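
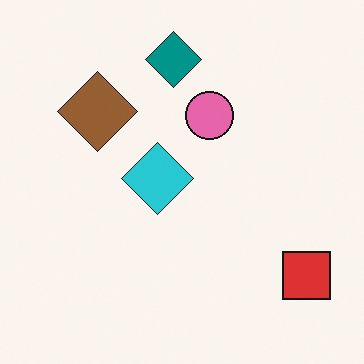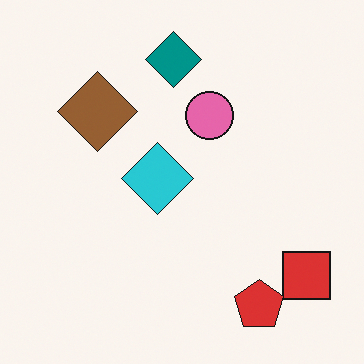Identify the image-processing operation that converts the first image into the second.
This is the original image overlaid with an additional red pentagon.

A red pentagon appears in the second image that is absent from the first.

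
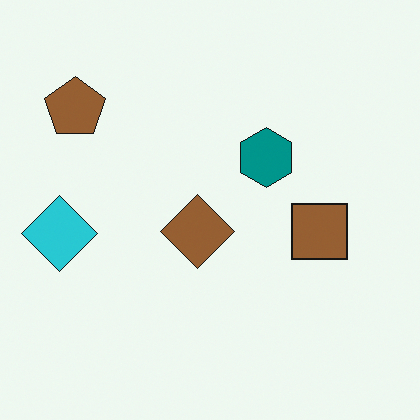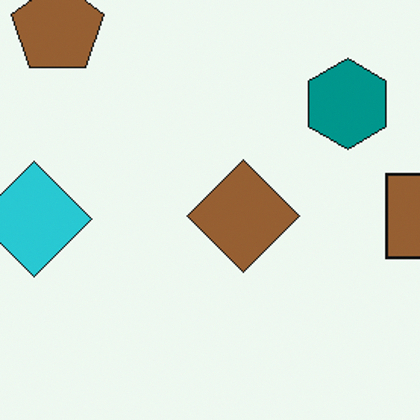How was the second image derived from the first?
The image was cropped slightly and scaled back up.

The visible shapes are larger and the field of view is narrower; shapes near the original edges may be partly or wholly outside the frame — a crop-and-rescale.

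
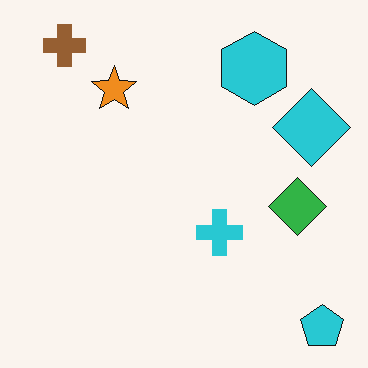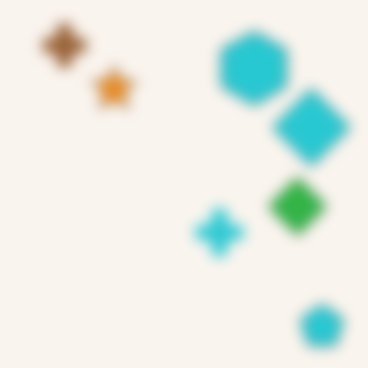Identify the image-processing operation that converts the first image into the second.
The second image is the first strongly gaussian-blurred.

Shape edges and outlines are uniformly softened across the whole image.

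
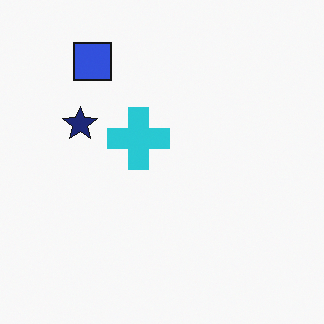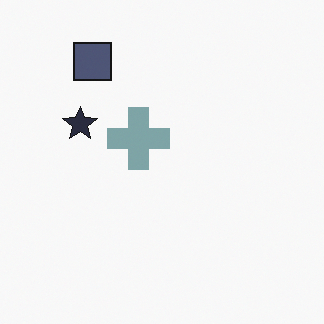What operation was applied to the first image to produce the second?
The image was heavily desaturated.

All colors are more muted and greyish — a global saturation change.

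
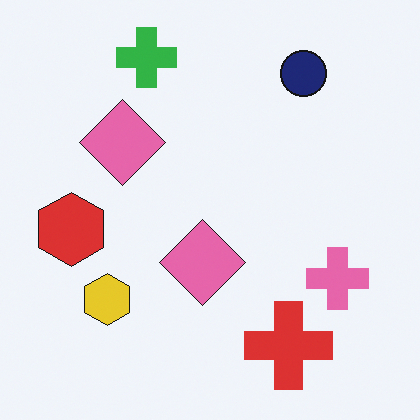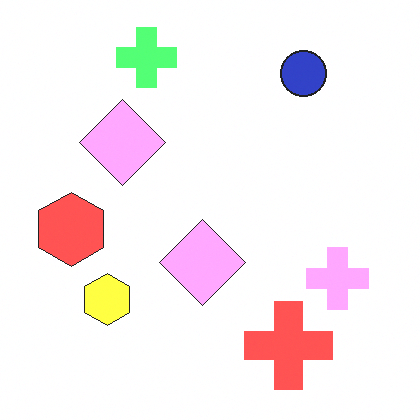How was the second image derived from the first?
This is the original image noticeably brightened.

Every pixel — background and shapes alike — is uniformly brightened.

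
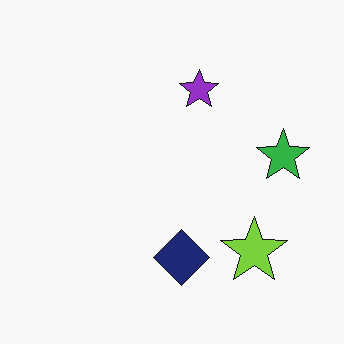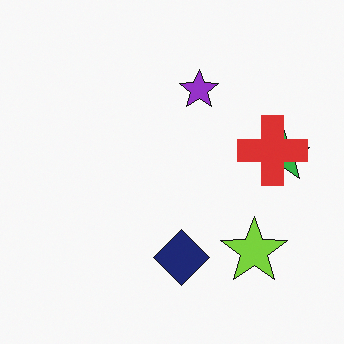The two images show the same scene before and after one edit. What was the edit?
The image was overlaid with an additional red cross.

A red cross appears in the second image that is absent from the first.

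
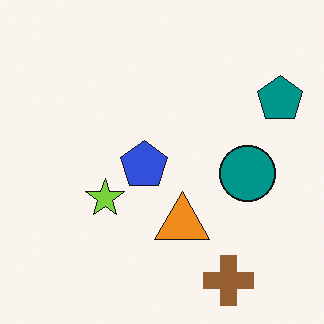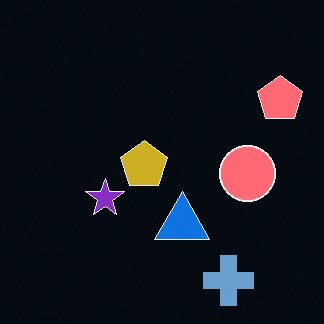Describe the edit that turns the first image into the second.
It was color-inverted (negative).

The light background has become dark and every shape's color is its complement — a photographic negative.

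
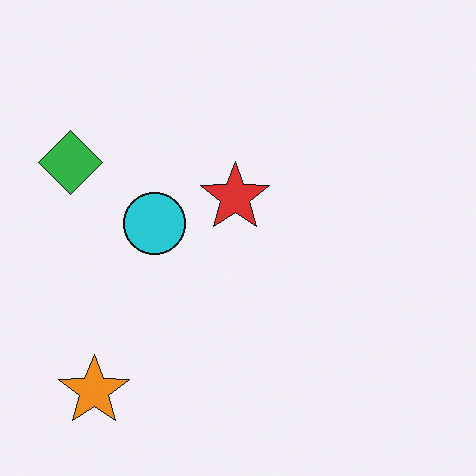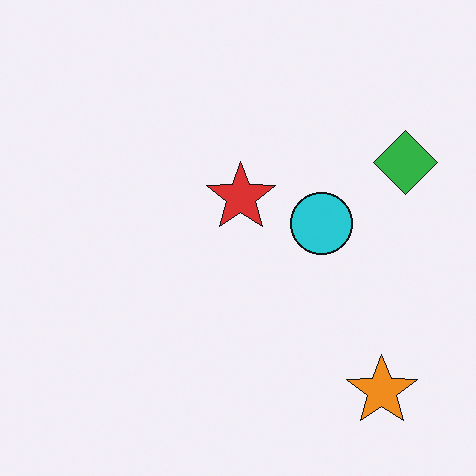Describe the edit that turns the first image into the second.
This is the original image flipped horizontally (left ↔ right).

The green diamond is in the left of the first image and the right of the second — shapes on opposite sides of the vertical midline have swapped in a mirror flip.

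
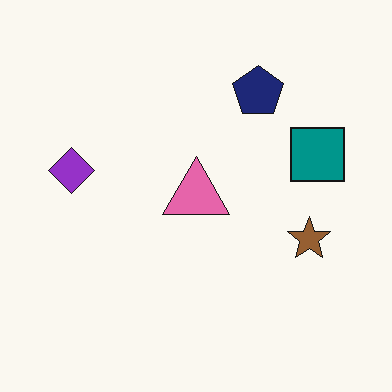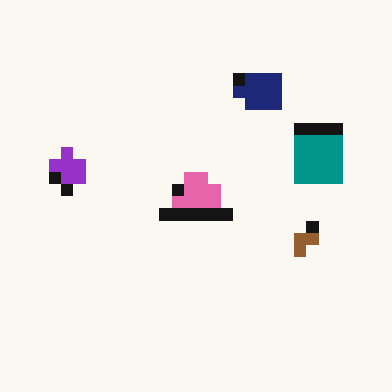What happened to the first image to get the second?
Heavily pixelated into large blocks.

Shapes are reduced to large square blocks; fine edges and outlines are lost — a downscale-then-upscale (mosaic) effect.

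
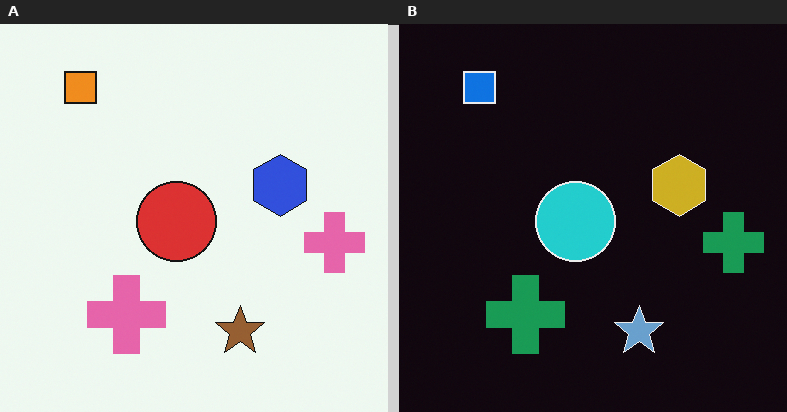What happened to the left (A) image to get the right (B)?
The transformation is: color-inverted (negative).

The light background has become dark and every shape's color is its complement — a photographic negative.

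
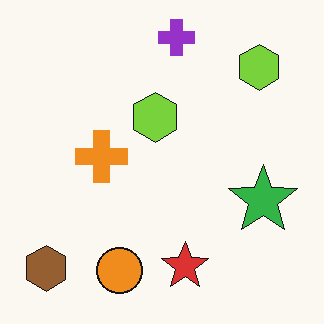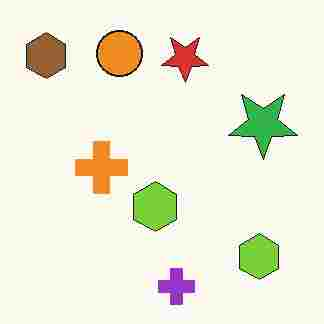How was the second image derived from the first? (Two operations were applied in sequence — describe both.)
The transformation is: flipped vertically (top ↔ bottom), then heavily JPEG-compressed with obvious blocking artifacts.

The purple cross is in the top of the first image and the bottom of the second — shapes on opposite sides of the horizontal midline have swapped in a mirror flip. Blocky 8×8 compression artifacts appear around shape edges and the flat background shows ringing — characteristic JPEG degradation.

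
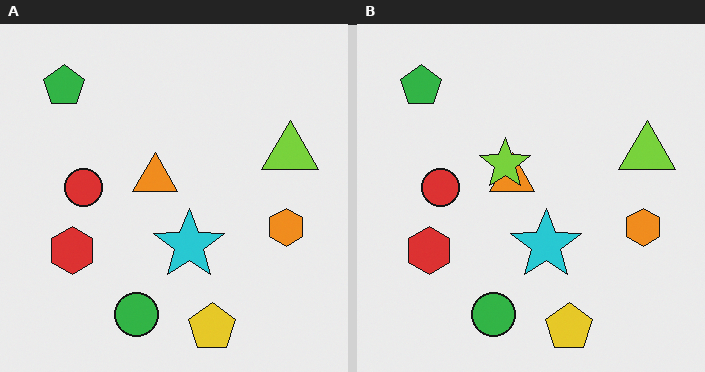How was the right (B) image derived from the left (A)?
The transformation is: overlaid with an additional lime star.

A lime star appears in the right (B) image that is absent from the left (A).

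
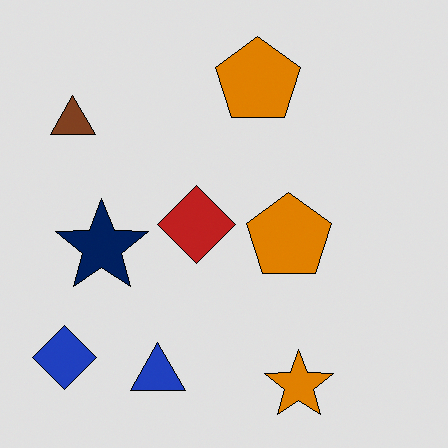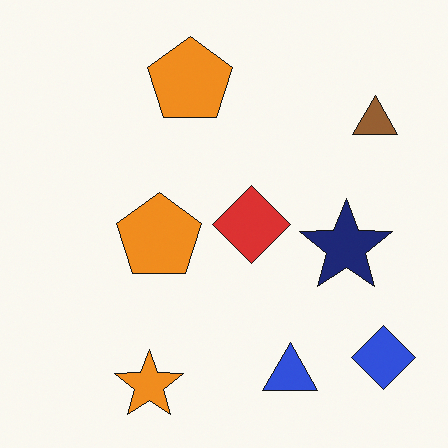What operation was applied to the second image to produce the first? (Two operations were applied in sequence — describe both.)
This is the original image moderately posterized, then flipped horizontally (left ↔ right).

Each flat color has snapped to a coarser quantized level — most visibly, the near-white background has dropped to a flat grey. The blue diamond is in the bottom-right of the second image and the bottom-left of the first — shapes on opposite sides of the vertical midline have swapped in a mirror flip.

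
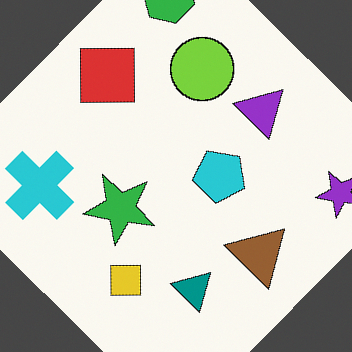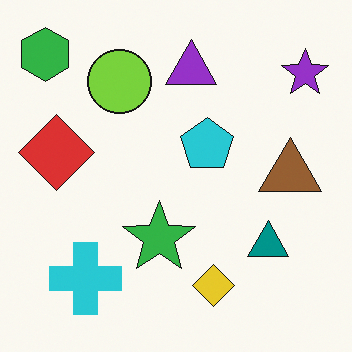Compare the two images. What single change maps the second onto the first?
It was rotated clockwise by a large amount — several tens of degrees.

Every shape is tilted by the same angle and the image corners show triangular fill wedges — a whole-image rotation by a non-right angle.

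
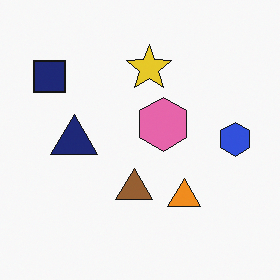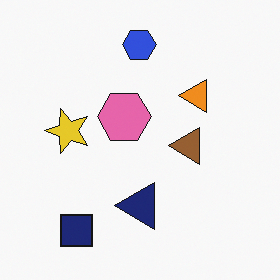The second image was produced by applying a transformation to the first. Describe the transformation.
The transformation is: rotated 90° counter-clockwise.

The navy square sits in the top-left of the first image and the bottom-left of the second — consistent with a whole-image 90° counter-clockwise rotation.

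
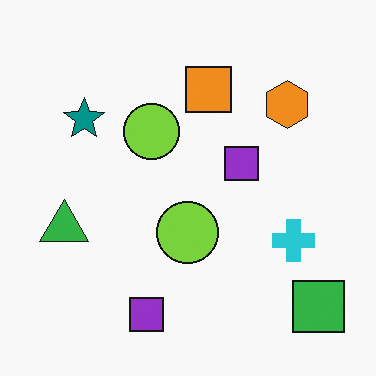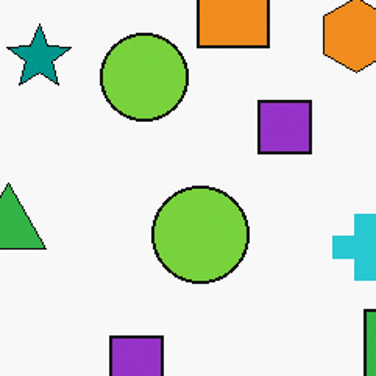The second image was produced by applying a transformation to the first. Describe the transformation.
The transformation is: cropped slightly and scaled back up.

The visible shapes are larger and the field of view is narrower; shapes near the original edges may be partly or wholly outside the frame — a crop-and-rescale.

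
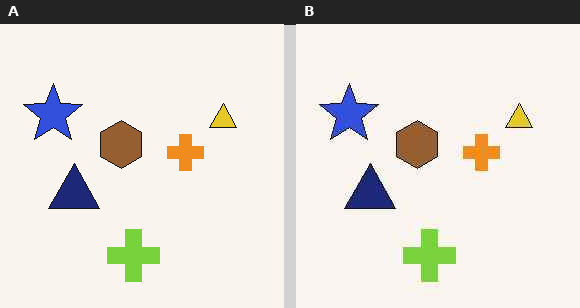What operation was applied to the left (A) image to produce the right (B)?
The right (B) image is the left (A) given moderate JPEG compression.

Blocky 8×8 compression artifacts appear around shape edges and the flat background shows ringing — characteristic JPEG degradation.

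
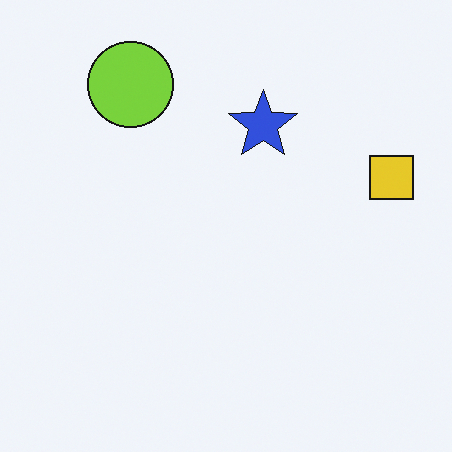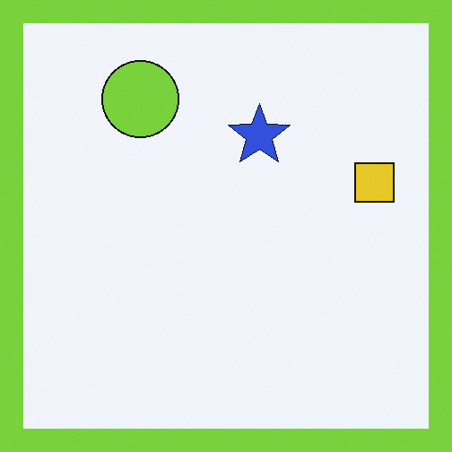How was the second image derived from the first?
The image was framed with a lime border.

A solid lime frame runs around the edge of the second image, with the content slightly shrunk inside it.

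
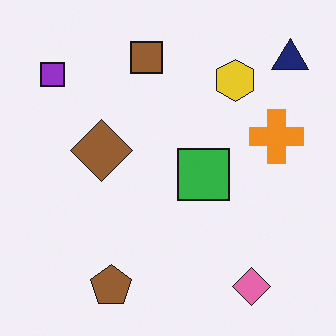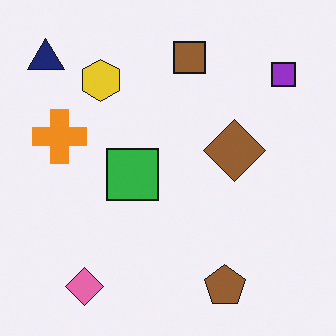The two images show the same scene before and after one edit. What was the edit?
The second image is the first flipped horizontally (left ↔ right).

The navy triangle is in the top-right of the first image and the top-left of the second — shapes on opposite sides of the vertical midline have swapped in a mirror flip.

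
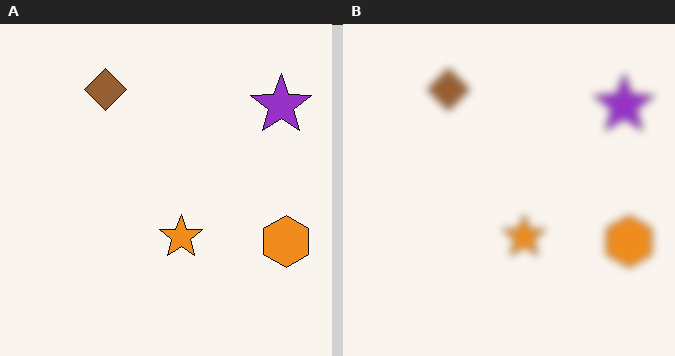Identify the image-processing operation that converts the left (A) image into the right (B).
It was noticeably gaussian-blurred.

Shape edges and outlines are uniformly softened across the whole image.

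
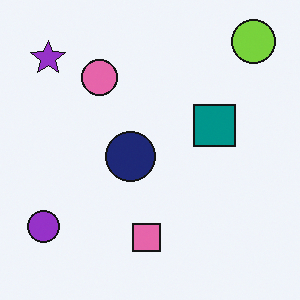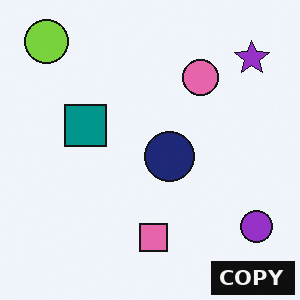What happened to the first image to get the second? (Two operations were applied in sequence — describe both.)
This is the original image flipped horizontally (left ↔ right), then watermarked with the text "COPY" in the lower-right corner.

The purple circle is in the bottom-left of the first image and the bottom-right of the second — shapes on opposite sides of the vertical midline have swapped in a mirror flip. A dark label reading "COPY" appears in the lower-right corner.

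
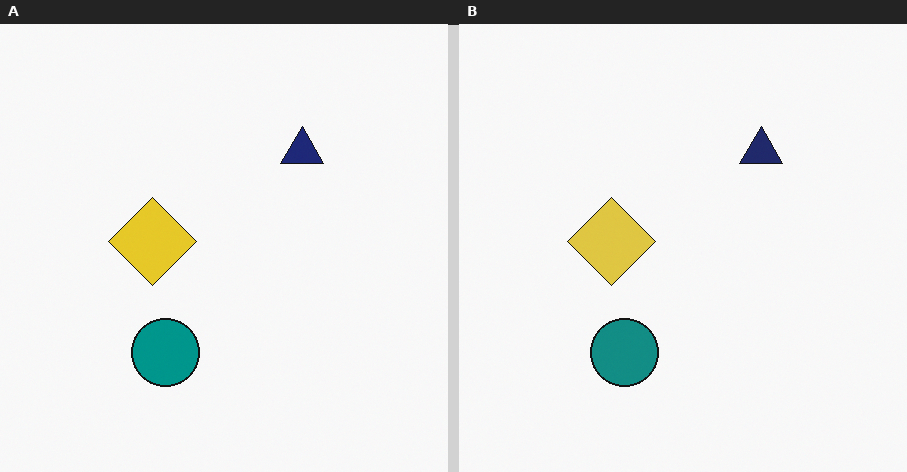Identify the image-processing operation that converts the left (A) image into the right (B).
The transformation is: slightly desaturated.

All colors are more muted and greyish — a global saturation change.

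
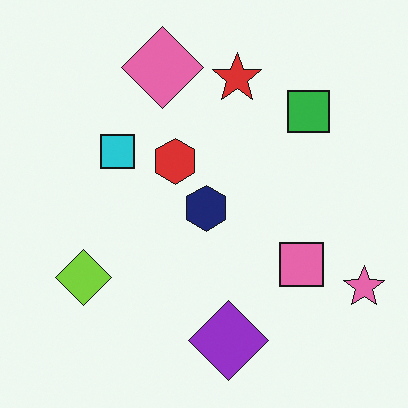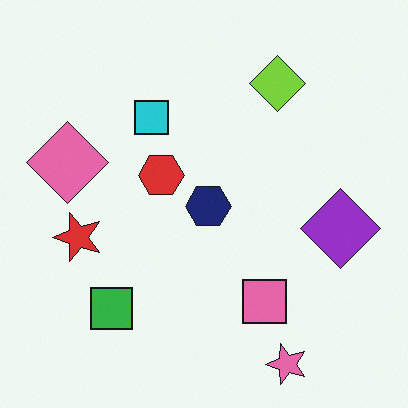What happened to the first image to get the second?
It was transposed (reflected across the top-left ↔ bottom-right diagonal).

Shapes have swapped their row and column positions — what was in the top-right is now in the bottom-left — a diagonal reflection.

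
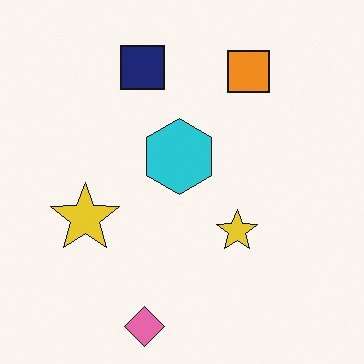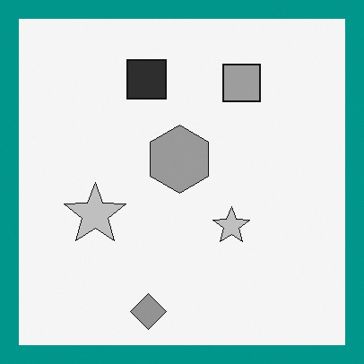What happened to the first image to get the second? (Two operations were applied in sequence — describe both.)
Converted to grayscale, then framed with a teal border.

All color is removed — every shape is now a shade of grey. A solid teal frame runs around the edge of the second image, with the content slightly shrunk inside it.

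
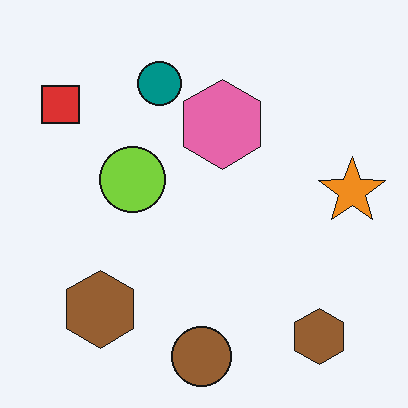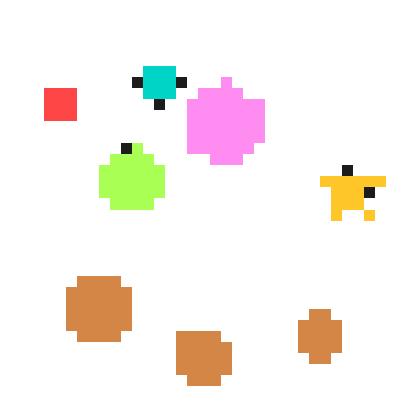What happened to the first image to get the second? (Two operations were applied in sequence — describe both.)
It was heavily pixelated into large blocks, then brightened a lot.

Shapes are reduced to large square blocks; fine edges and outlines are lost — a downscale-then-upscale (mosaic) effect. Every pixel — background and shapes alike — is uniformly brightened.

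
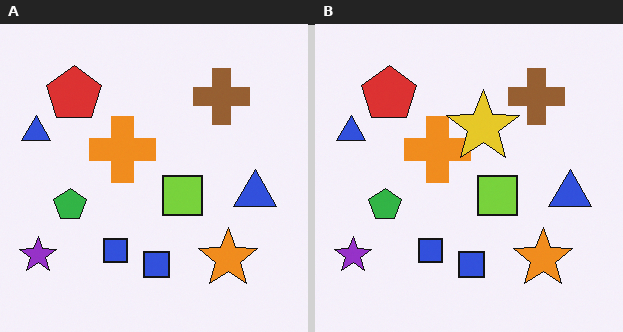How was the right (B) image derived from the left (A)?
Overlaid with an additional yellow star.

A yellow star appears in the right (B) image that is absent from the left (A).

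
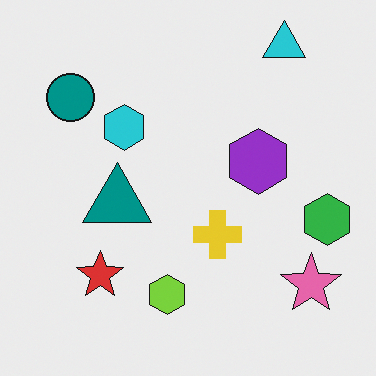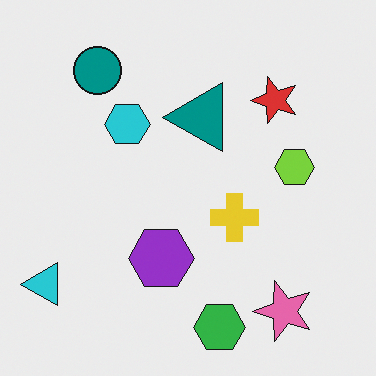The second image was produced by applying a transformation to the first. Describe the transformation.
It was transposed (reflected across the top-left ↔ bottom-right diagonal).

Shapes have swapped their row and column positions — what was in the top-right is now in the bottom-left — a diagonal reflection.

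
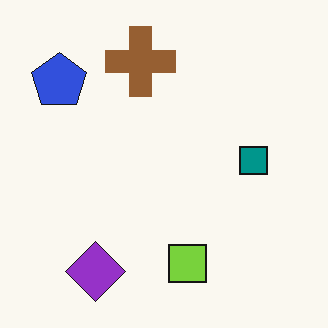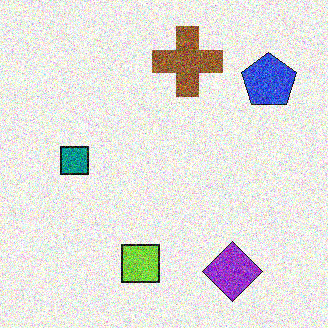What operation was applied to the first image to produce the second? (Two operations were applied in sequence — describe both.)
Flipped horizontally (left ↔ right), then degraded with heavy additive noise.

The blue pentagon is in the top-left of the first image and the top-right of the second — shapes on opposite sides of the vertical midline have swapped in a mirror flip. Random speckle covers the whole image, including the flat background.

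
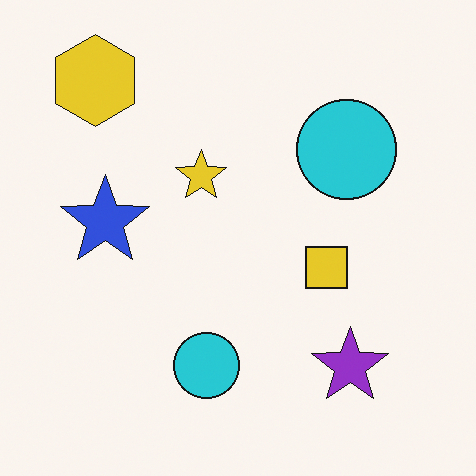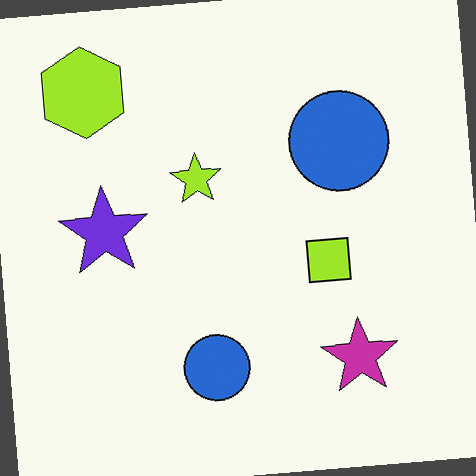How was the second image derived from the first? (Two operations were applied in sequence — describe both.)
The image was rotated counter-clockwise by a slight angle, then hue-shifted by a small amount.

Every shape is tilted by the same angle and the image corners show triangular fill wedges — a whole-image rotation by a non-right angle. Every shape's color has rotated by the same amount around the hue wheel — a uniform hue shift.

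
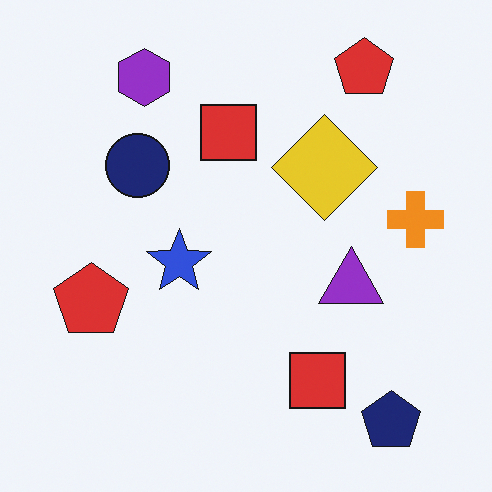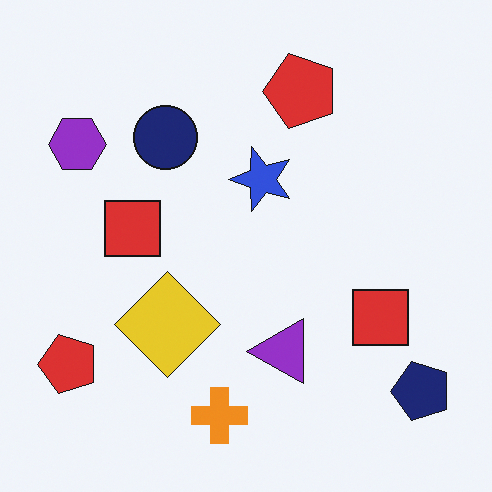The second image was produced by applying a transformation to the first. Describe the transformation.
Transposed (reflected across the top-left ↔ bottom-right diagonal).

Shapes have swapped their row and column positions — what was in the top-right is now in the bottom-left — a diagonal reflection.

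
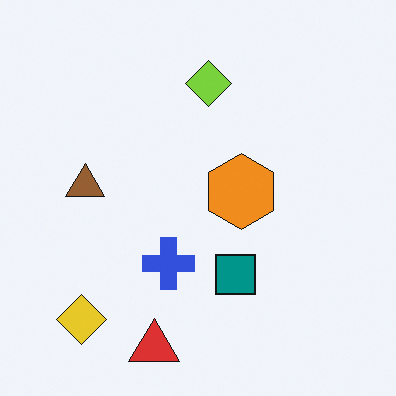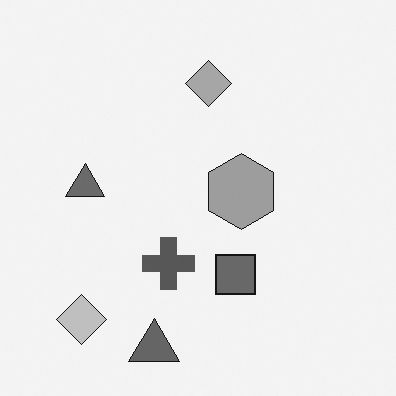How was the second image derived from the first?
Converted to grayscale.

All color is removed — every shape is now a shade of grey.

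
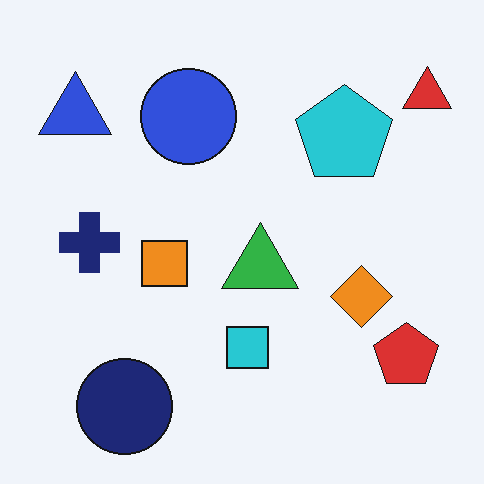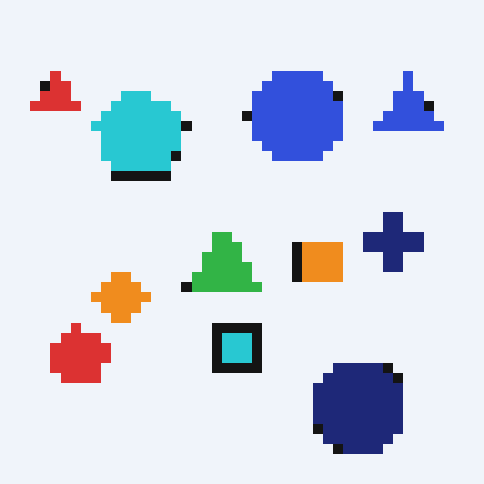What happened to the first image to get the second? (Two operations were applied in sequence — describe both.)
This is the original image flipped horizontally (left ↔ right), then heavily pixelated into large blocks.

The red triangle is in the top-right of the first image and the top-left of the second — shapes on opposite sides of the vertical midline have swapped in a mirror flip. Shapes are reduced to large square blocks; fine edges and outlines are lost — a downscale-then-upscale (mosaic) effect.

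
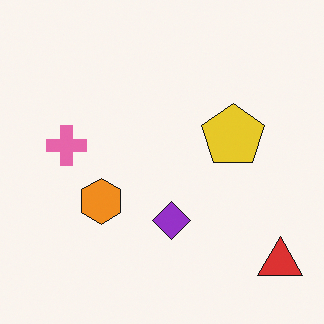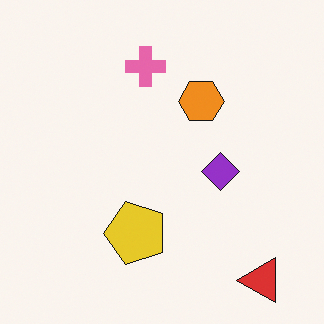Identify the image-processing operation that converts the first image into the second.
It was transposed (reflected across the top-left ↔ bottom-right diagonal).

Shapes have swapped their row and column positions — what was in the top-right is now in the bottom-left — a diagonal reflection.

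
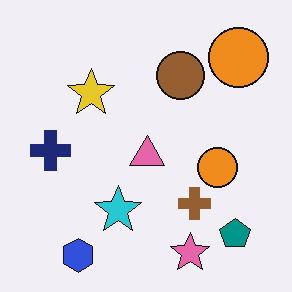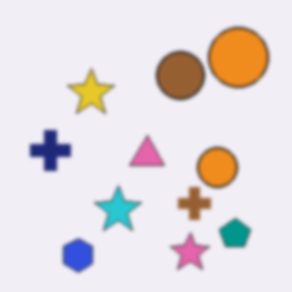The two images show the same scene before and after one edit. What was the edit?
Given a subtle gaussian blur.

Shape edges and outlines are uniformly softened across the whole image.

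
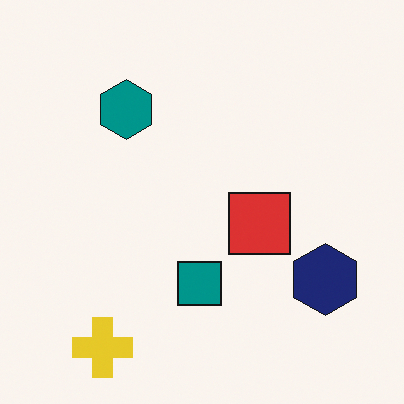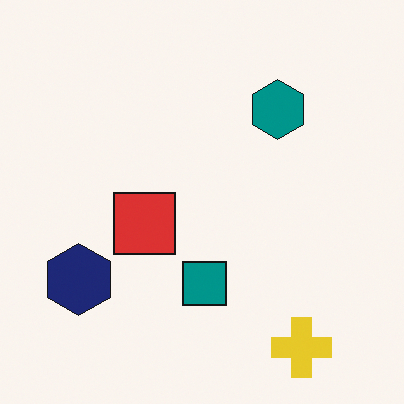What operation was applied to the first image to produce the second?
Flipped horizontally (left ↔ right).

The navy hexagon is in the bottom-right of the first image and the bottom-left of the second — shapes on opposite sides of the vertical midline have swapped in a mirror flip.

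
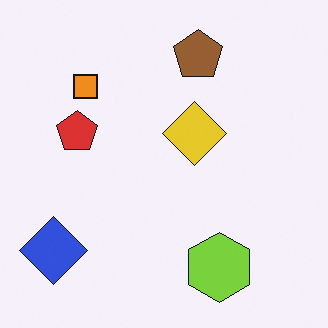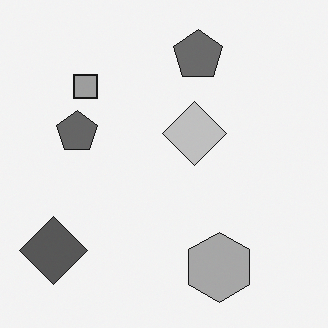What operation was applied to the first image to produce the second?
This is the original image converted to grayscale.

All color is removed — every shape is now a shade of grey.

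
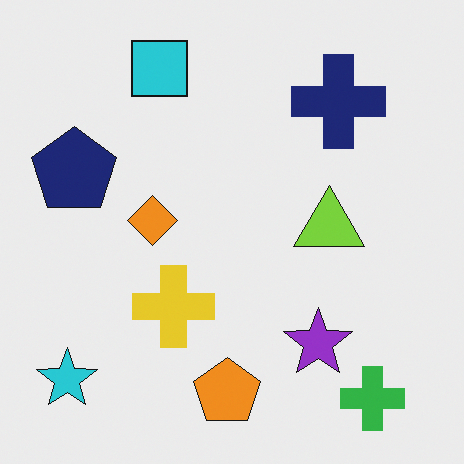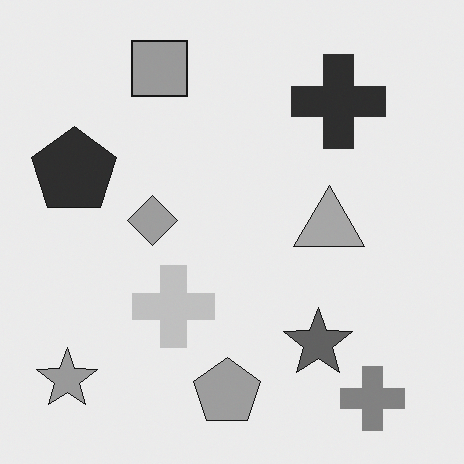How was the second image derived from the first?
The transformation is: converted to grayscale.

All color is removed — every shape is now a shade of grey.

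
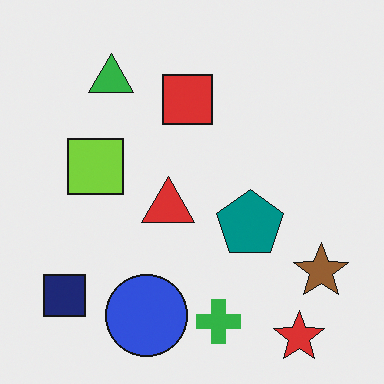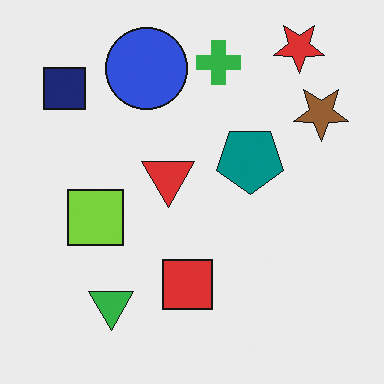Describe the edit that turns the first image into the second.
This is the original image flipped vertically (top ↔ bottom).

The red star is in the bottom-right of the first image and the top-right of the second — shapes on opposite sides of the horizontal midline have swapped in a mirror flip.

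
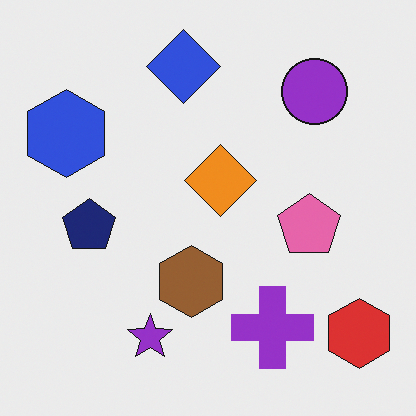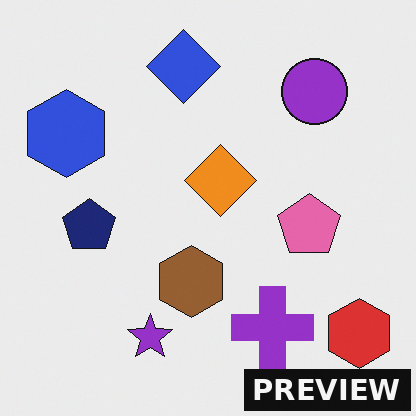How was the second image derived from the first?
The second image is the first watermarked with the text "PREVIEW" in the lower-right corner.

A dark label reading "PREVIEW" appears in the lower-right corner.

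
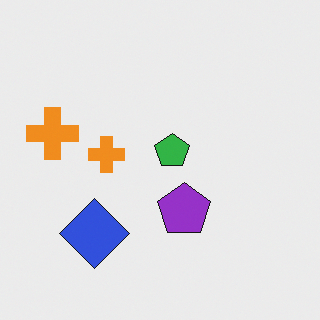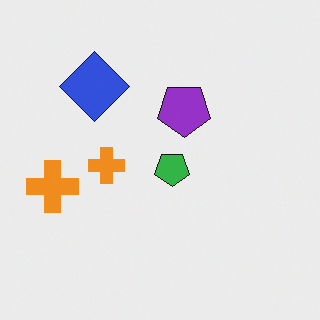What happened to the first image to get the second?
Flipped vertically (top ↔ bottom).

The blue diamond is in the bottom-left of the first image and the top-left of the second — shapes on opposite sides of the horizontal midline have swapped in a mirror flip.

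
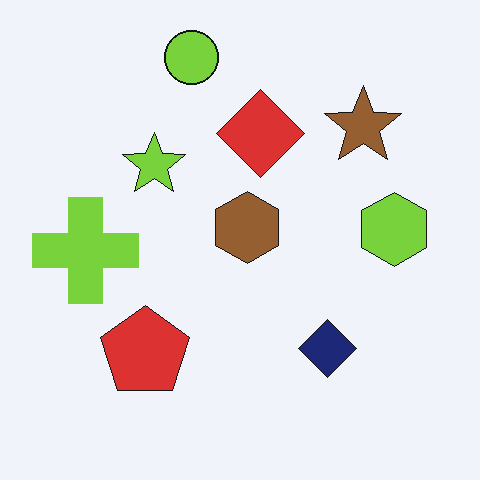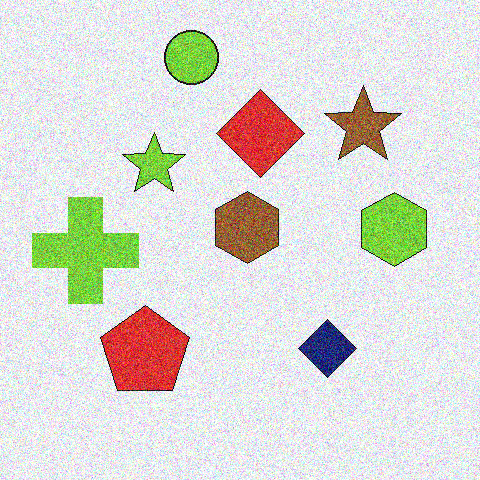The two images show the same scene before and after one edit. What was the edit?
Degraded with heavy additive noise.

Random speckle covers the whole image, including the flat background.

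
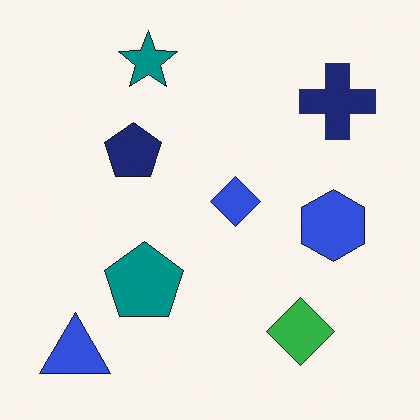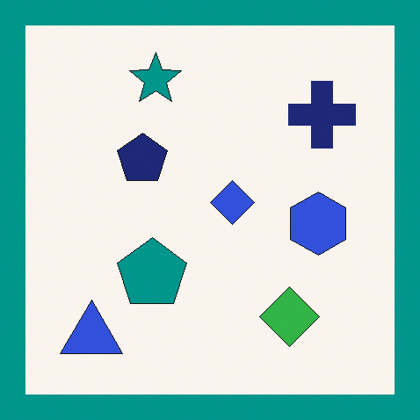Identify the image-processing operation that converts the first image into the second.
The image was framed with a teal border.

A solid teal frame runs around the edge of the second image, with the content slightly shrunk inside it.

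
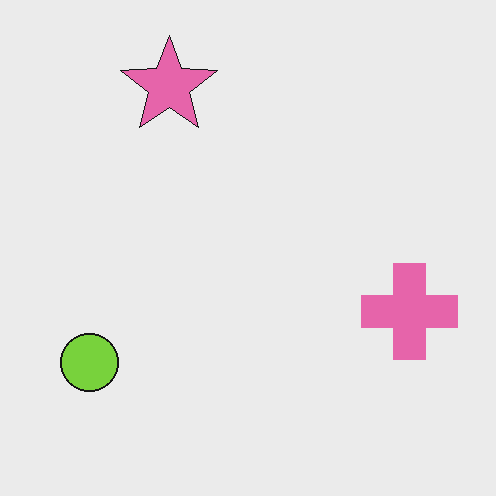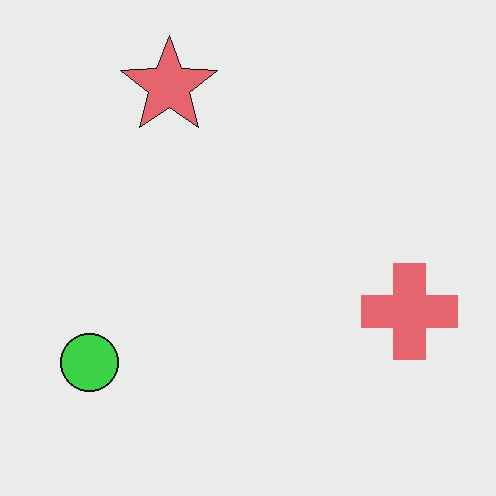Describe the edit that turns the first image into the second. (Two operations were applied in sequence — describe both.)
The second image is the first hue-shifted by a small amount, then given moderate JPEG compression.

Every shape's color has rotated by the same amount around the hue wheel — a uniform hue shift. Blocky 8×8 compression artifacts appear around shape edges and the flat background shows ringing — characteristic JPEG degradation.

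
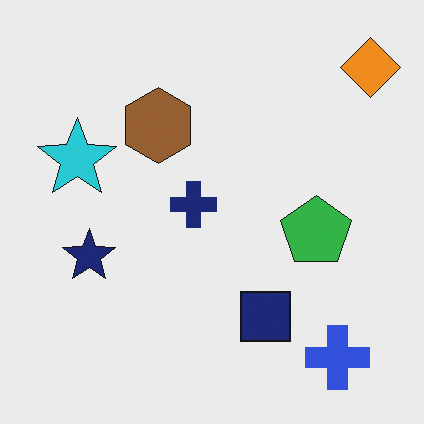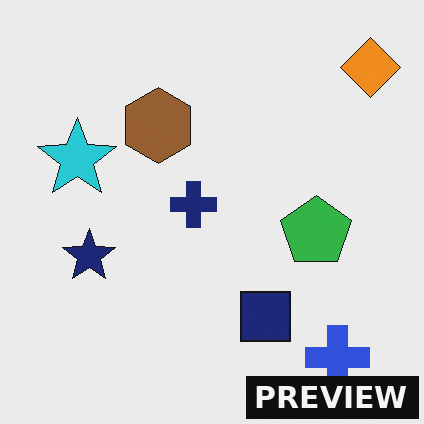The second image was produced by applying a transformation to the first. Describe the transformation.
The image was watermarked with the text "PREVIEW" in the lower-right corner.

A dark label reading "PREVIEW" appears in the lower-right corner.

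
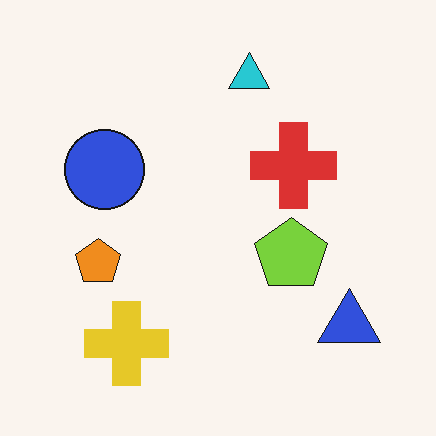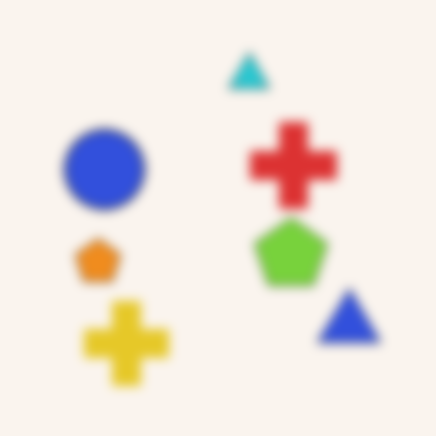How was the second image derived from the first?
The second image is the first heavily blurred.

Shape edges and outlines are uniformly softened across the whole image.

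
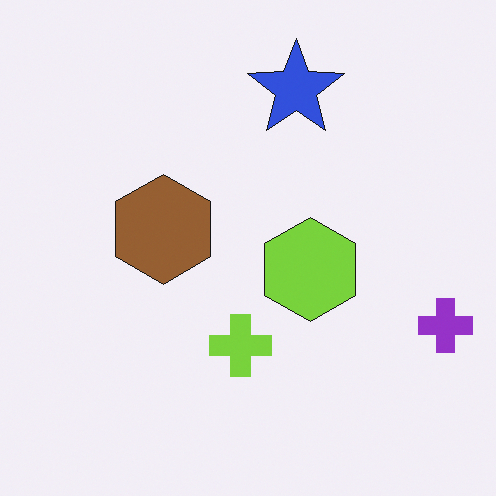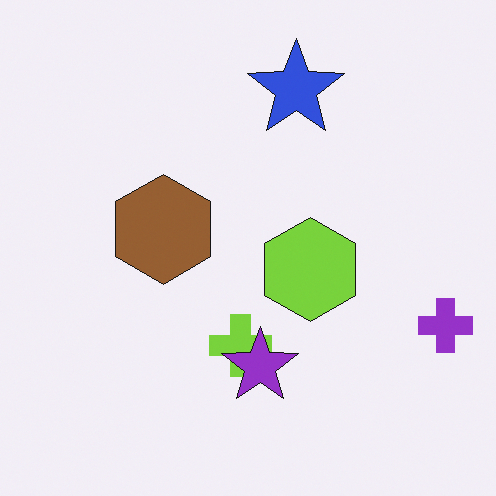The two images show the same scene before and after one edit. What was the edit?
The image was overlaid with an additional purple star.

A purple star appears in the second image that is absent from the first.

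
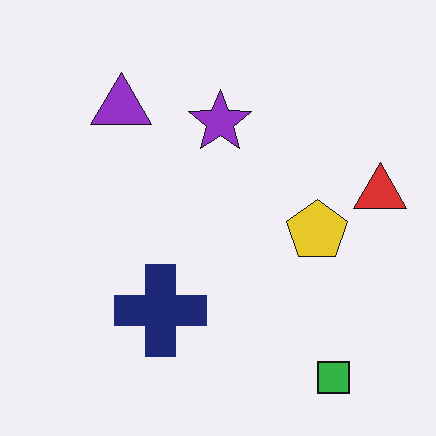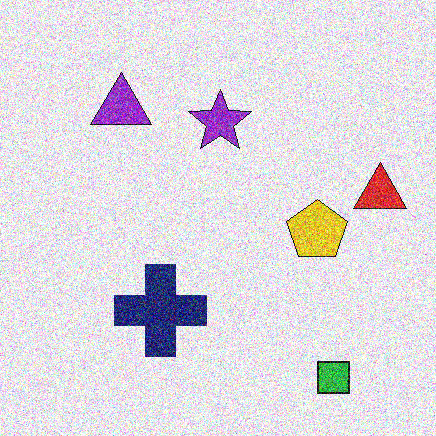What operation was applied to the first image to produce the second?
The transformation is: degraded with a thick layer of grain.

Random speckle covers the whole image, including the flat background.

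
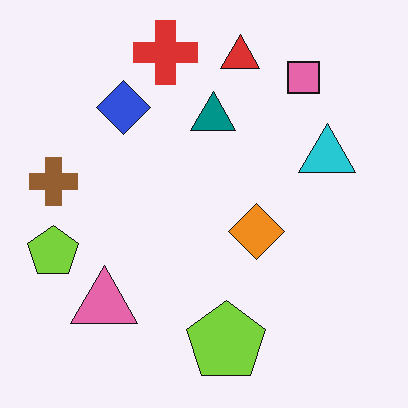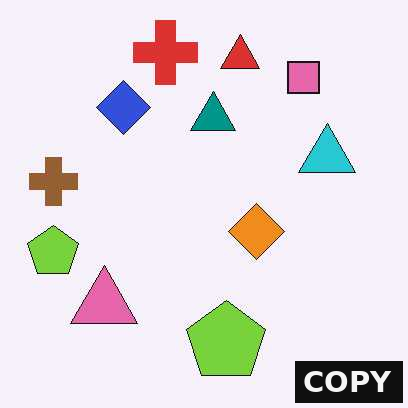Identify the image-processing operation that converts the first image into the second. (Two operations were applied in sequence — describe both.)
It was JPEG-compressed with visible artifacts, then watermarked with the text "COPY" in the lower-right corner.

Blocky 8×8 compression artifacts appear around shape edges and the flat background shows ringing — characteristic JPEG degradation. A dark label reading "COPY" appears in the lower-right corner.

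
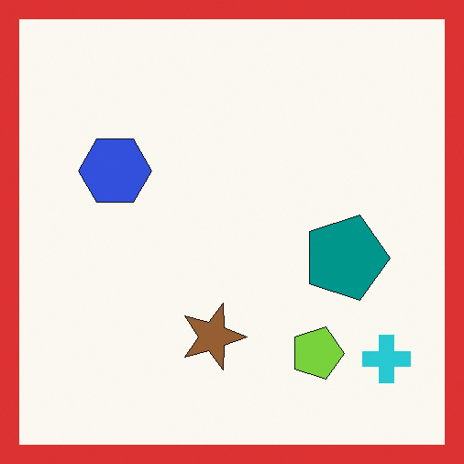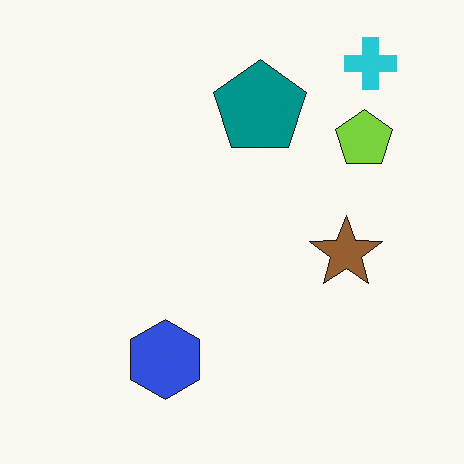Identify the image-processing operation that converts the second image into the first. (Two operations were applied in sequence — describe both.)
Rotated 90° clockwise, then framed with a red border.

The cyan cross sits in the top-right of the second image and the bottom-right of the first — consistent with a whole-image 90° clockwise rotation. A solid red frame runs around the edge of the first image, with the content slightly shrunk inside it.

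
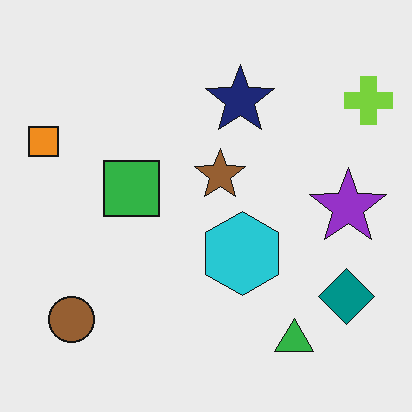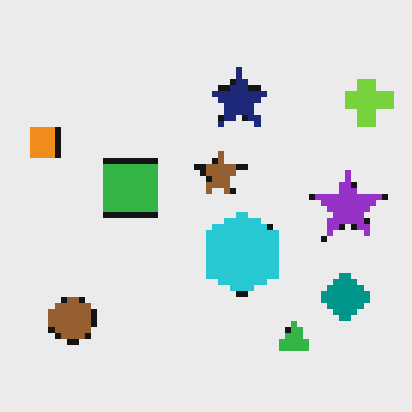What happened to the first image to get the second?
The second image is the first pixelated into visible square blocks.

Shapes are reduced to large square blocks; fine edges and outlines are lost — a downscale-then-upscale (mosaic) effect.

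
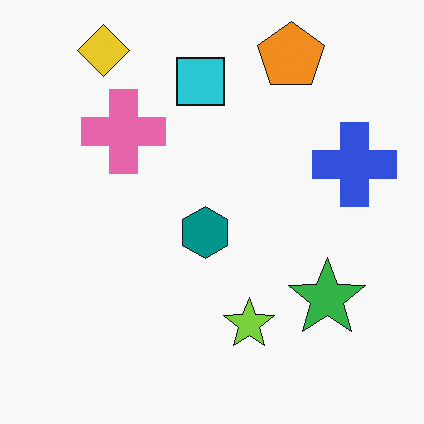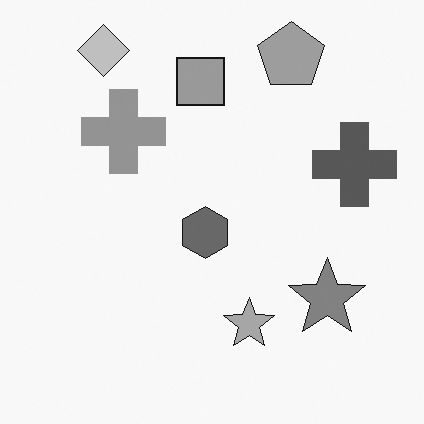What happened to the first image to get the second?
This is the original image converted to grayscale.

All color is removed — every shape is now a shade of grey.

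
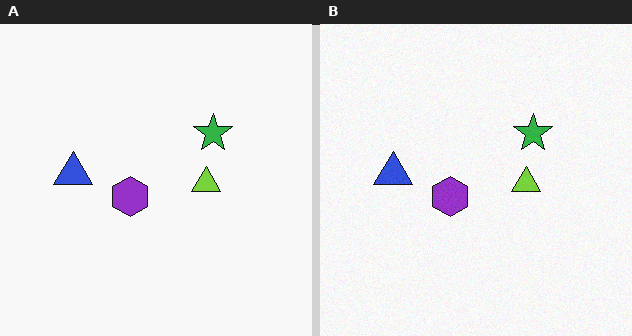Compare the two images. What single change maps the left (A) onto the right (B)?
The right (B) image is the left (A) degraded with light additive noise.

Random speckle covers the whole image, including the flat background.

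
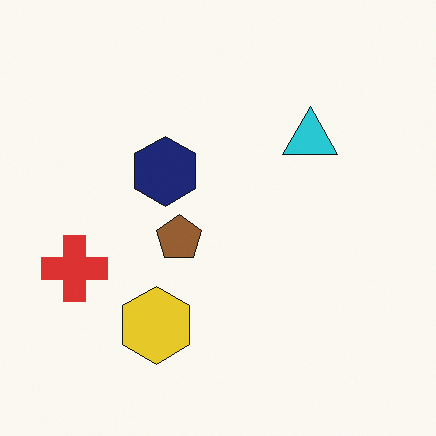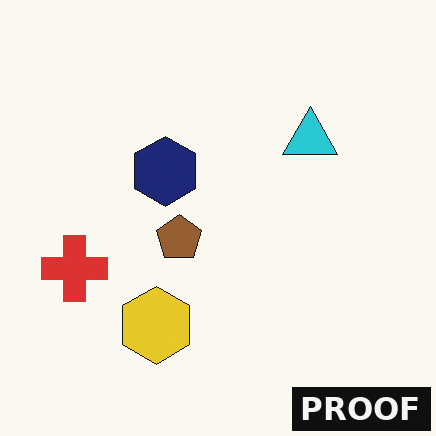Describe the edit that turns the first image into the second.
Watermarked with the text "PROOF" in the lower-right corner.

A dark label reading "PROOF" appears in the lower-right corner.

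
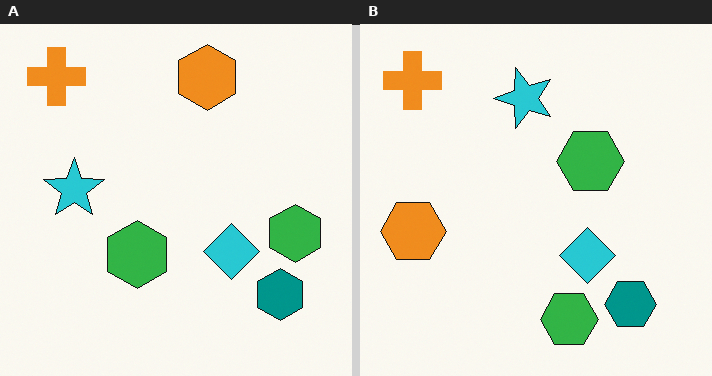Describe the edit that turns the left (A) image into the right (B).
The image was transposed (reflected across the top-left ↔ bottom-right diagonal).

Shapes have swapped their row and column positions — what was in the top-right is now in the bottom-left — a diagonal reflection.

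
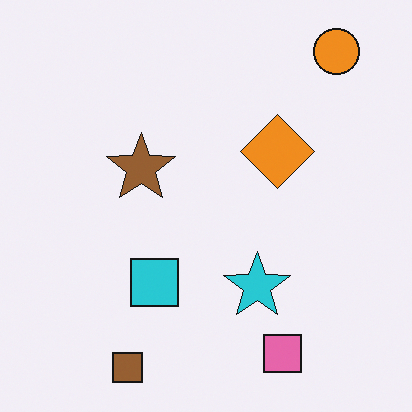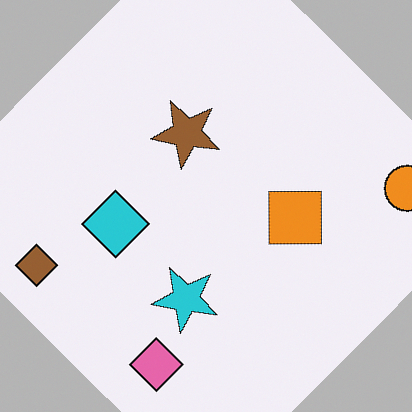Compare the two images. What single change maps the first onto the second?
Rotated clockwise by a large amount — several tens of degrees.

Every shape is tilted by the same angle and the image corners show triangular fill wedges — a whole-image rotation by a non-right angle.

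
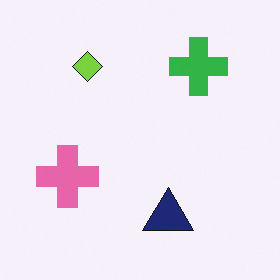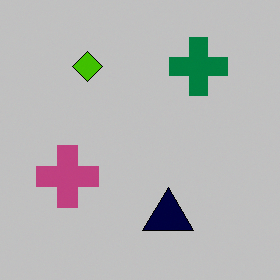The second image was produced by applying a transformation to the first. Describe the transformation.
The image was aggressively posterized.

Each flat color has snapped to a coarser quantized level — most visibly, the near-white background has dropped to a flat grey.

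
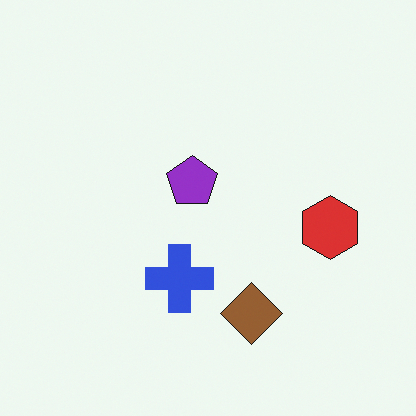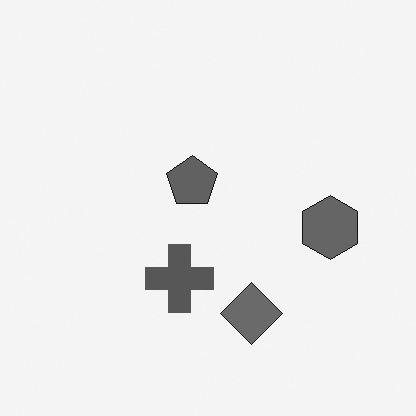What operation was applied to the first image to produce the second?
It was converted to grayscale.

All color is removed — every shape is now a shade of grey.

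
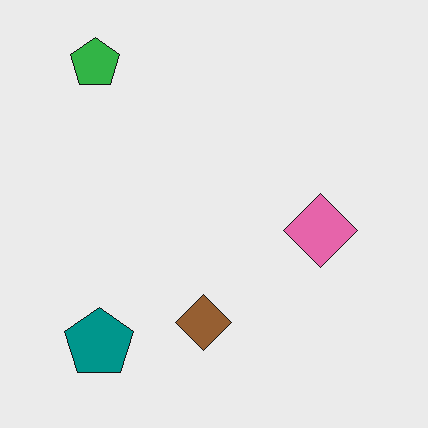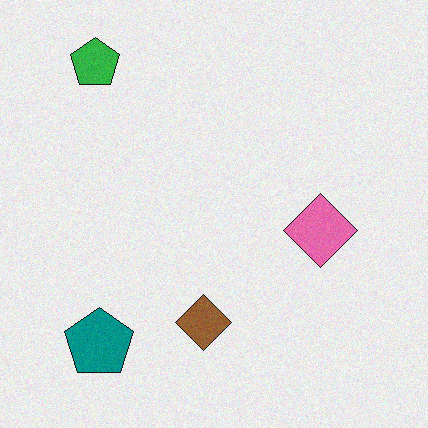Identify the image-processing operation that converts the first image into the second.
The second image is the first degraded with light additive noise.

Random speckle covers the whole image, including the flat background.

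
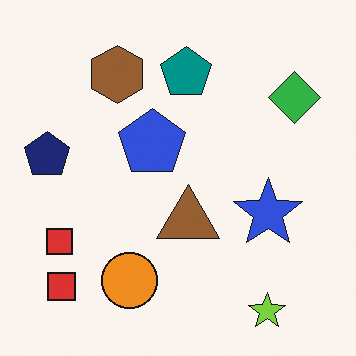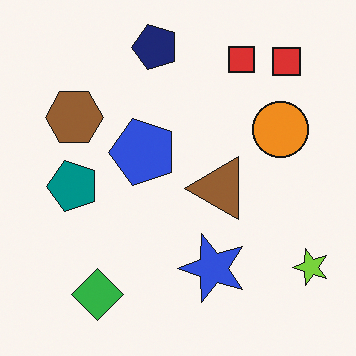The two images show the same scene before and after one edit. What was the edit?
It was transposed (reflected across the top-left ↔ bottom-right diagonal).

Shapes have swapped their row and column positions — what was in the top-right is now in the bottom-left — a diagonal reflection.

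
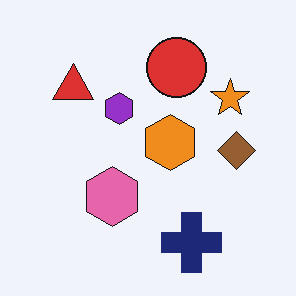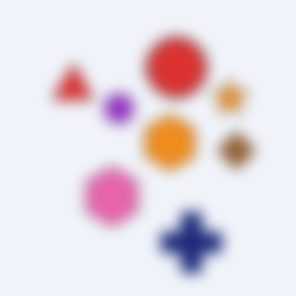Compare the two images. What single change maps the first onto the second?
Strongly gaussian-blurred.

Shape edges and outlines are uniformly softened across the whole image.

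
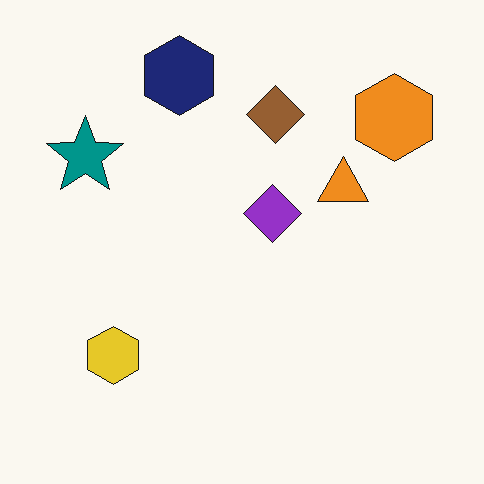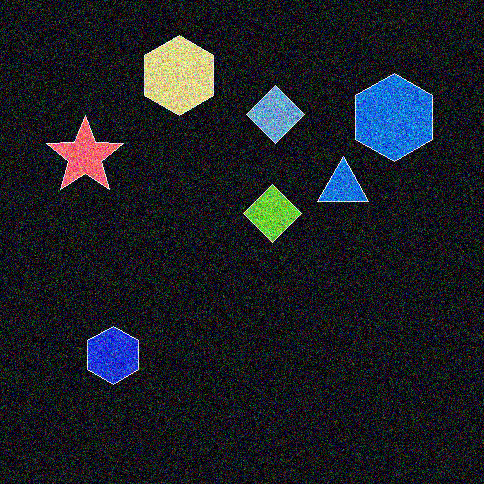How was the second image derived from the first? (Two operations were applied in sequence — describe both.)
The transformation is: color-inverted (negative), then degraded with heavy additive noise.

The light background has become dark and every shape's color is its complement — a photographic negative. Random speckle covers the whole image, including the flat background.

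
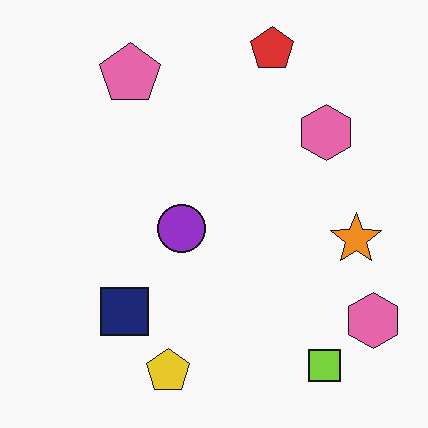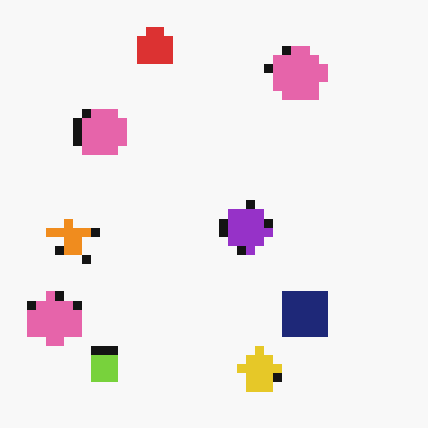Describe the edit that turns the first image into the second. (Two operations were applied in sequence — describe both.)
The image was flipped horizontally (left ↔ right), then heavily pixelated into large blocks.

The orange star is in the right of the first image and the left of the second — shapes on opposite sides of the vertical midline have swapped in a mirror flip. Shapes are reduced to large square blocks; fine edges and outlines are lost — a downscale-then-upscale (mosaic) effect.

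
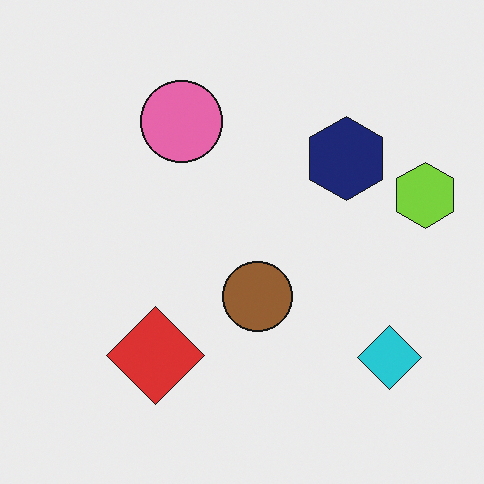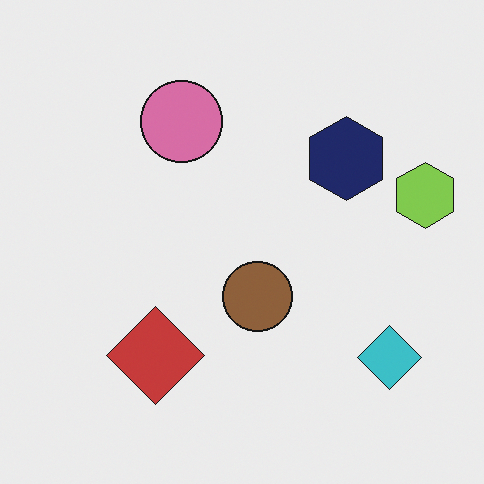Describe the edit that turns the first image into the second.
The image was slightly desaturated.

All colors are more muted and greyish — a global saturation change.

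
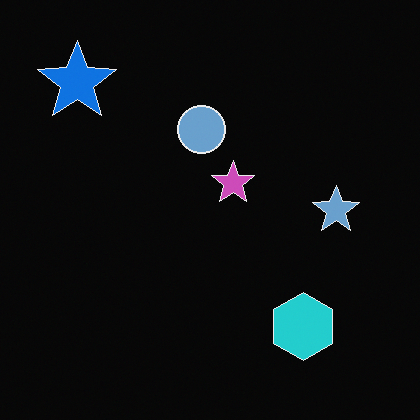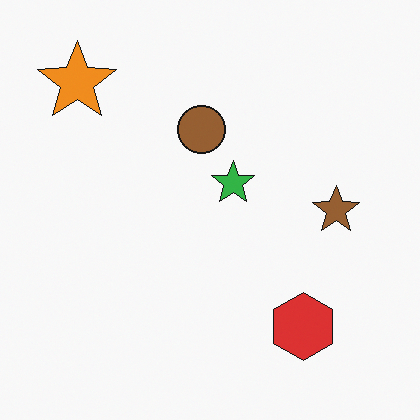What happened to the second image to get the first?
The transformation is: color-inverted (negative).

The light background has become dark and every shape's color is its complement — a photographic negative.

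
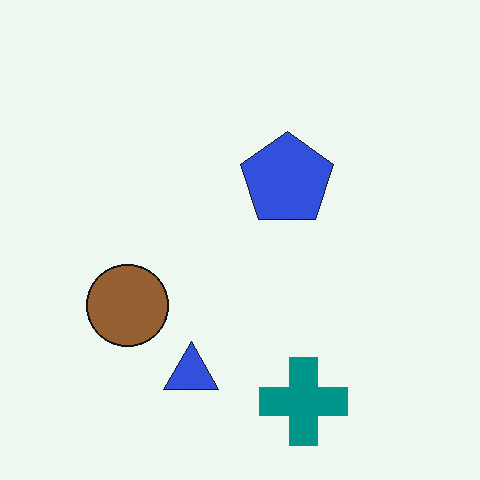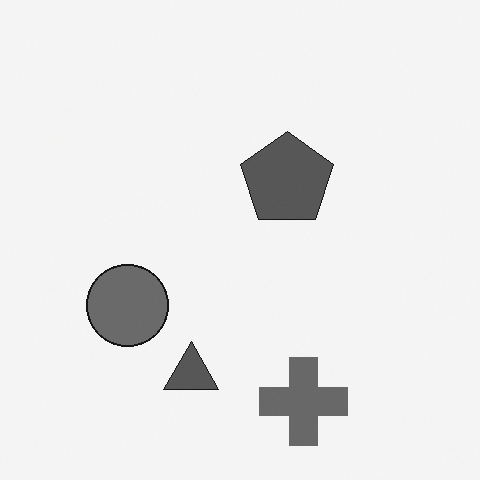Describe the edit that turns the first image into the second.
This is the original image converted to grayscale.

All color is removed — every shape is now a shade of grey.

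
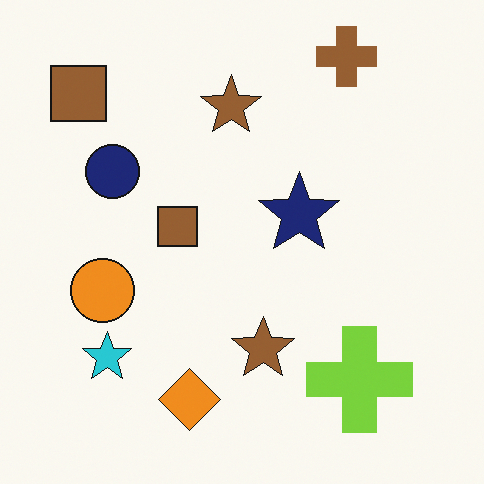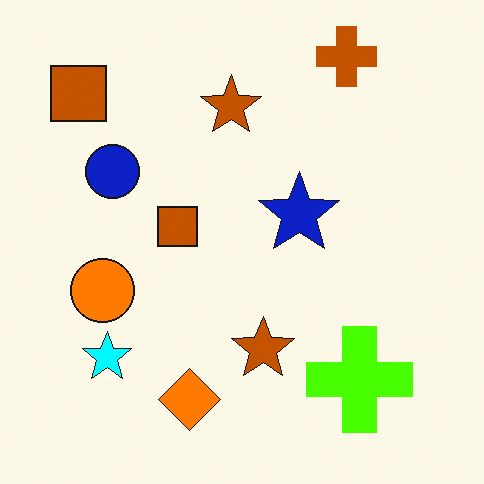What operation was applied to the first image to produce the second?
The second image is the first heavily oversaturated.

All colors are more vivid — a global saturation change.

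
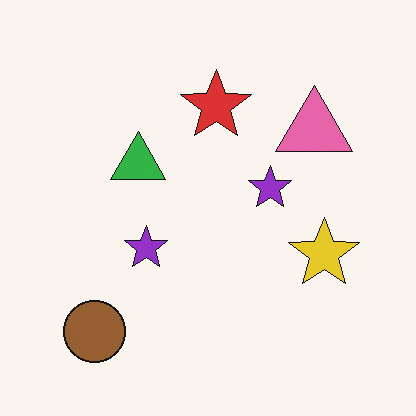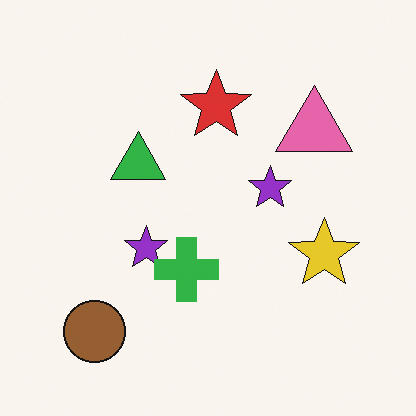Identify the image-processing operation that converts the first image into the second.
It was overlaid with an additional green cross.

A green cross appears in the second image that is absent from the first.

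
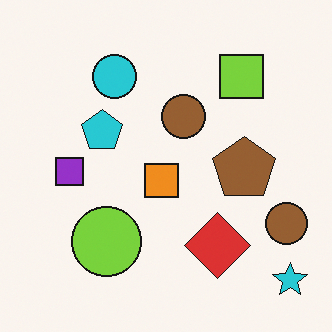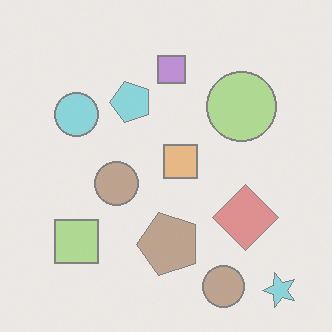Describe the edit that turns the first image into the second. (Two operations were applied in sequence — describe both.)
The second image is the first given much lower contrast, then transposed (reflected across the top-left ↔ bottom-right diagonal).

Tones are pushed toward mid-grey across the whole image — a global contrast change. Shapes have swapped their row and column positions — what was in the top-right is now in the bottom-left — a diagonal reflection.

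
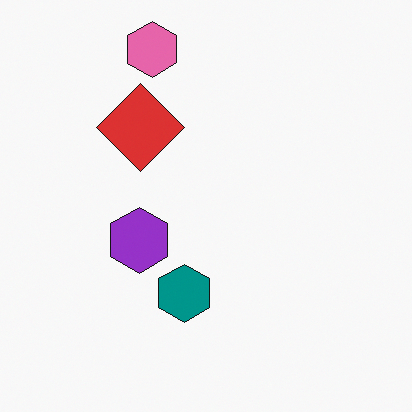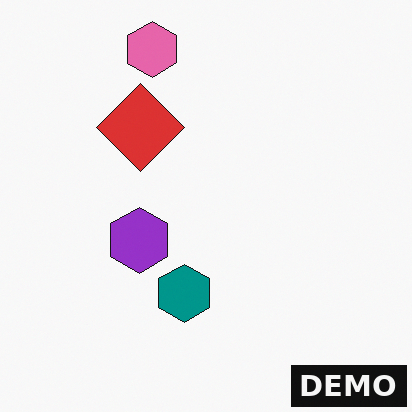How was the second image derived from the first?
The second image is the first watermarked with the text "DEMO" in the lower-right corner.

A dark label reading "DEMO" appears in the lower-right corner.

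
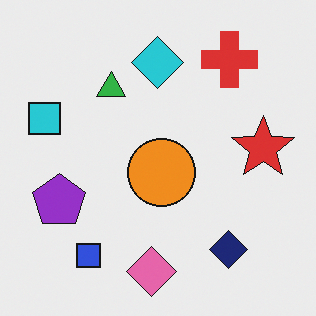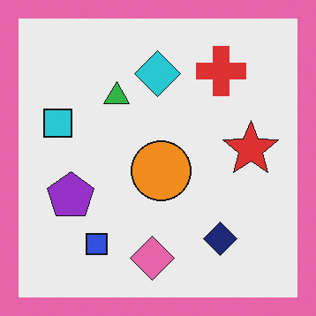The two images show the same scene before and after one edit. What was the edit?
The second image is the first framed with a pink border.

A solid pink frame runs around the edge of the second image, with the content slightly shrunk inside it.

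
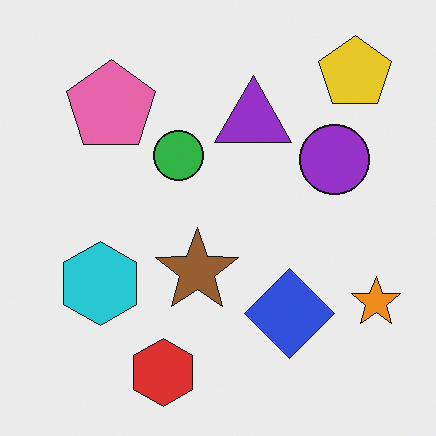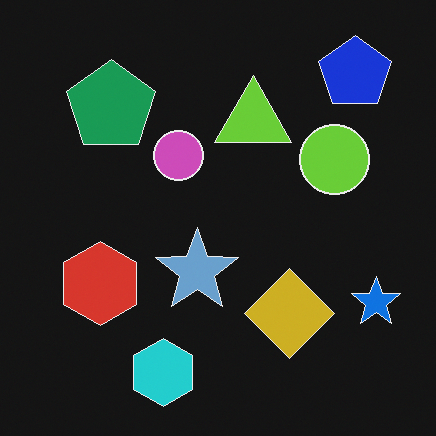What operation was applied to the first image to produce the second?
The transformation is: color-inverted (negative).

The light background has become dark and every shape's color is its complement — a photographic negative.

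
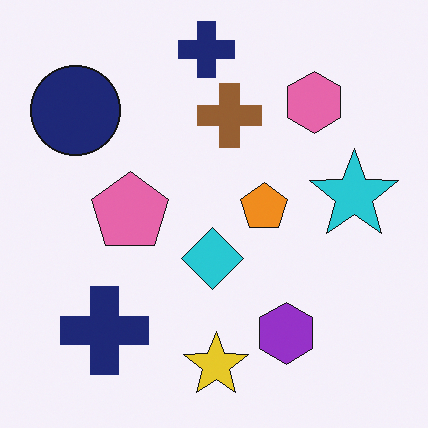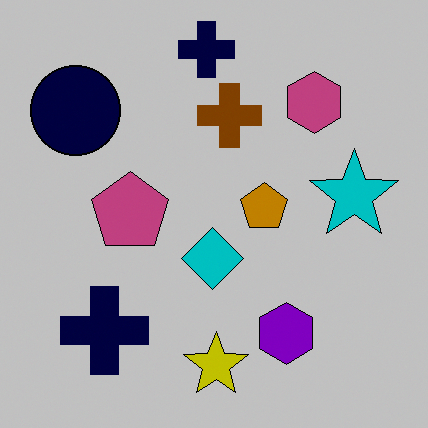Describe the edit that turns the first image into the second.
The image was aggressively posterized.

Each flat color has snapped to a coarser quantized level — most visibly, the near-white background has dropped to a flat grey.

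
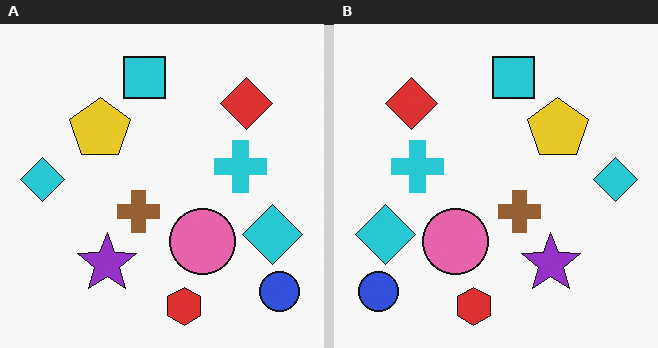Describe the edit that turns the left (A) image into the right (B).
The transformation is: flipped horizontally (left ↔ right).

The blue circle is in the bottom-right of the left (A) image and the bottom-left of the right (B) — shapes on opposite sides of the vertical midline have swapped in a mirror flip.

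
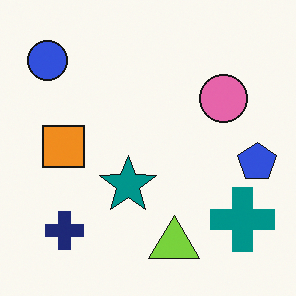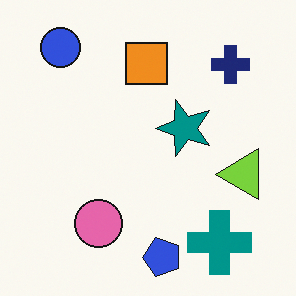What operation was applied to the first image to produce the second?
The transformation is: transposed (reflected across the top-left ↔ bottom-right diagonal).

Shapes have swapped their row and column positions — what was in the top-right is now in the bottom-left — a diagonal reflection.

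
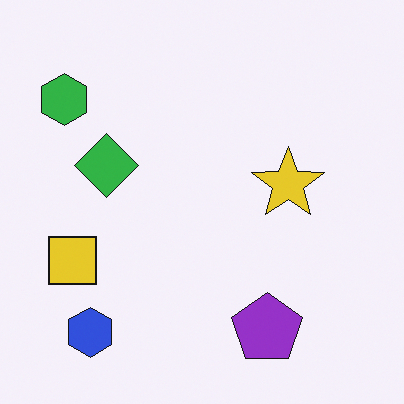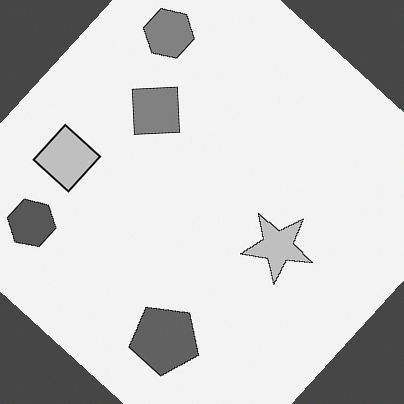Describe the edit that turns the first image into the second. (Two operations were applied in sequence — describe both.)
The second image is the first rotated clockwise by a large amount — several tens of degrees, then converted to grayscale.

Every shape is tilted by the same angle and the image corners show triangular fill wedges — a whole-image rotation by a non-right angle. All color is removed — every shape is now a shade of grey.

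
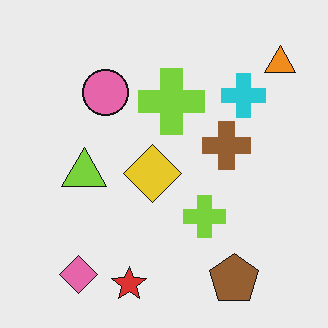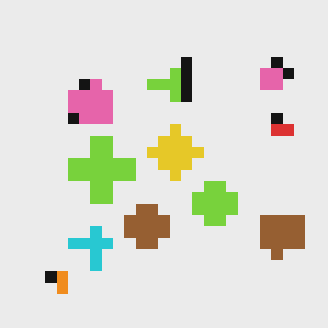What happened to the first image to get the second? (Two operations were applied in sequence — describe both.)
Coarsely pixelated, then transposed (reflected across the top-left ↔ bottom-right diagonal).

Shapes are reduced to large square blocks; fine edges and outlines are lost — a downscale-then-upscale (mosaic) effect. Shapes have swapped their row and column positions — what was in the top-right is now in the bottom-left — a diagonal reflection.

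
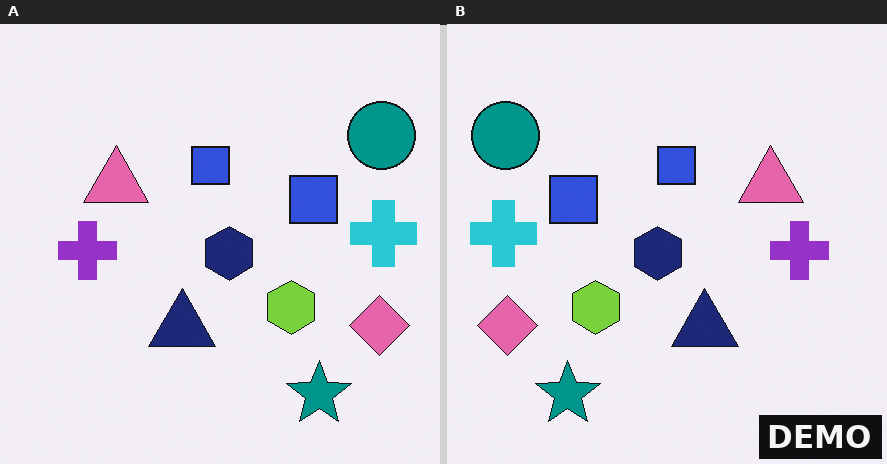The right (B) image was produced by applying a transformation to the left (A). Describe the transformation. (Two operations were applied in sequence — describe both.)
This is the original image flipped horizontally (left ↔ right), then watermarked with the text "DEMO" in the lower-right corner.

The cyan cross is in the right of the left (A) image and the left of the right (B) — shapes on opposite sides of the vertical midline have swapped in a mirror flip. A dark label reading "DEMO" appears in the lower-right corner.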